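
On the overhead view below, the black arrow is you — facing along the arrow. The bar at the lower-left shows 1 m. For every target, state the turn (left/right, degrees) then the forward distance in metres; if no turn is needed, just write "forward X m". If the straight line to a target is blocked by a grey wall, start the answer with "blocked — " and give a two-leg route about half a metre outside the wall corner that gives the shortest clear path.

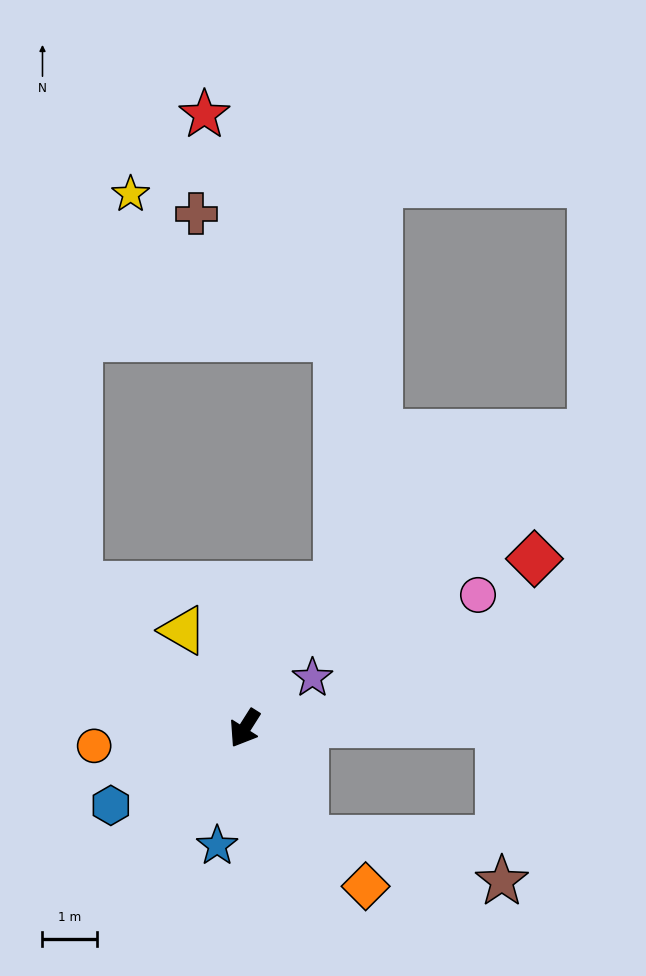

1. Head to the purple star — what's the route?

turn left 159°, forward 1.5 m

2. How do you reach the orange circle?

turn right 51°, forward 2.8 m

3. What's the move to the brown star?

blocked — turn left 61°, forward 2.3 m, then turn left 49°, forward 3.7 m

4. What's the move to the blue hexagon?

turn right 28°, forward 2.8 m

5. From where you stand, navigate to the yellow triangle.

turn right 116°, forward 2.1 m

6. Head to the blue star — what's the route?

turn left 19°, forward 2.2 m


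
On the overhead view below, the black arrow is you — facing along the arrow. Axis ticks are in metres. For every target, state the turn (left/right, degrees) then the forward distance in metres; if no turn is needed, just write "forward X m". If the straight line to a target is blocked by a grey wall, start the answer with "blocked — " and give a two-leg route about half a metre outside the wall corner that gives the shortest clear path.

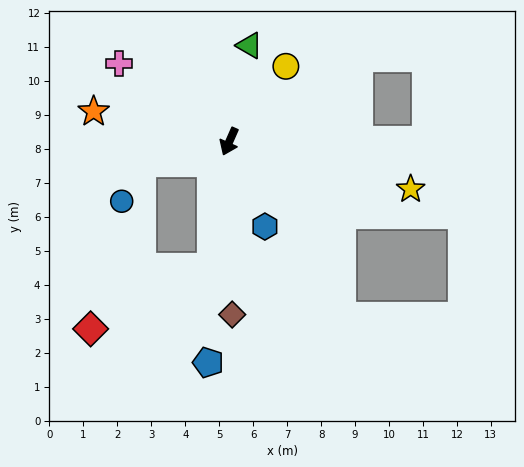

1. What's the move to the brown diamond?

turn left 25°, forward 5.1 m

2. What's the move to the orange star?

turn right 79°, forward 4.1 m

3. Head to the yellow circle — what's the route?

turn left 167°, forward 2.8 m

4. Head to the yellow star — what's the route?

turn left 99°, forward 5.5 m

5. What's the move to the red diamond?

blocked — turn left 15°, forward 3.7 m, then turn right 54°, forward 4.0 m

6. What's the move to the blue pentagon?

turn left 18°, forward 6.5 m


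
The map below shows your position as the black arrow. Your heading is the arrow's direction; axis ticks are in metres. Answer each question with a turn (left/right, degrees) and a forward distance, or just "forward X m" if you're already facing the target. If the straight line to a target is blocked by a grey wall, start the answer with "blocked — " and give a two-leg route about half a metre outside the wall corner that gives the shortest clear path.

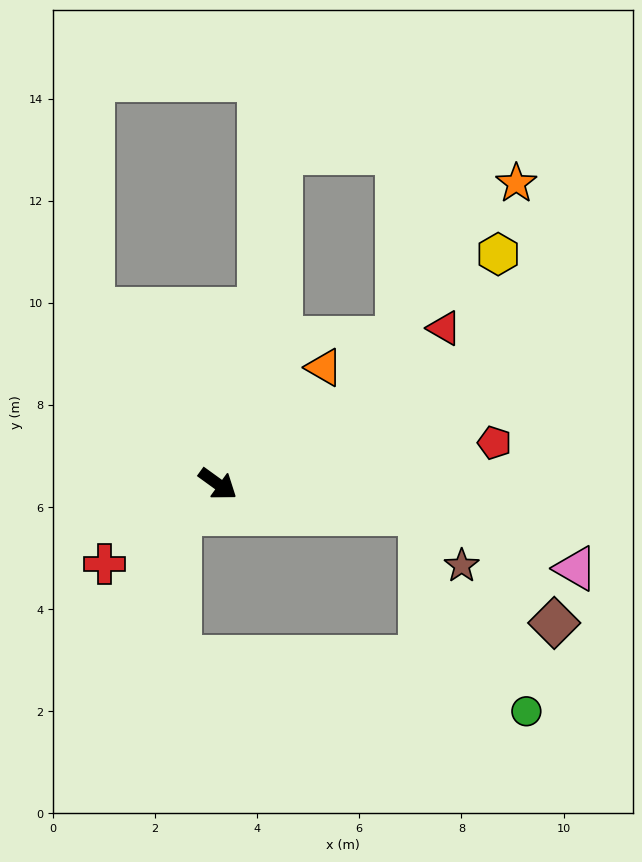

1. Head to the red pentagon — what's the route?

turn left 44°, forward 5.5 m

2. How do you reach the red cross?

turn right 109°, forward 2.7 m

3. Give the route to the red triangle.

turn left 70°, forward 5.4 m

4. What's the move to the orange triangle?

turn left 84°, forward 3.1 m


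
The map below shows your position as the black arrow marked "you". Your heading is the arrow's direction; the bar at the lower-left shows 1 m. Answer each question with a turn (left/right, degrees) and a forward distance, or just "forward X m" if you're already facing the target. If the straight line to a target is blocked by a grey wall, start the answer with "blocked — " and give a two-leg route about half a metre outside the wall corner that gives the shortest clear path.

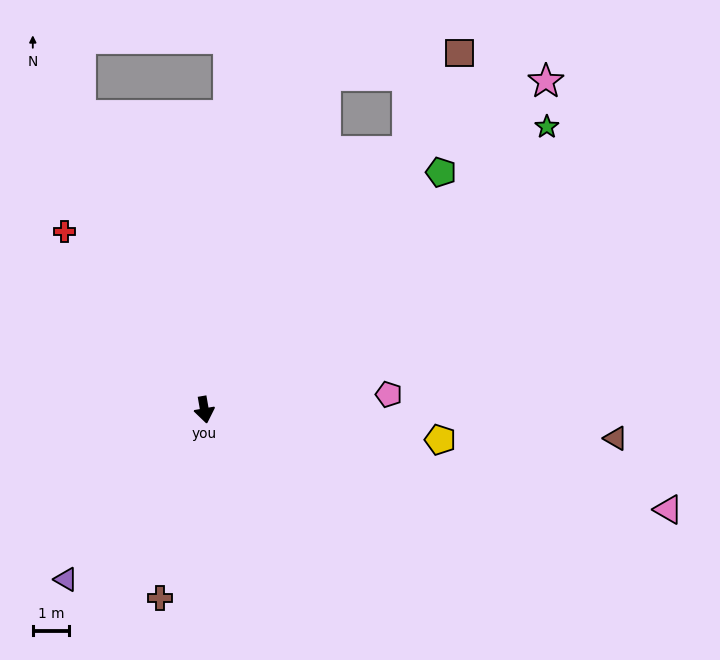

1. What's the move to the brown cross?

turn right 23°, forward 5.3 m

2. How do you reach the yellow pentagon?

turn left 73°, forward 6.5 m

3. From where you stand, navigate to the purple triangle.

turn right 49°, forward 6.0 m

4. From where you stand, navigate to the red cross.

turn right 152°, forward 6.2 m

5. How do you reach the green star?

turn left 120°, forward 12.2 m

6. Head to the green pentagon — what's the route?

turn left 125°, forward 9.2 m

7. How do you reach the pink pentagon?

turn left 85°, forward 5.1 m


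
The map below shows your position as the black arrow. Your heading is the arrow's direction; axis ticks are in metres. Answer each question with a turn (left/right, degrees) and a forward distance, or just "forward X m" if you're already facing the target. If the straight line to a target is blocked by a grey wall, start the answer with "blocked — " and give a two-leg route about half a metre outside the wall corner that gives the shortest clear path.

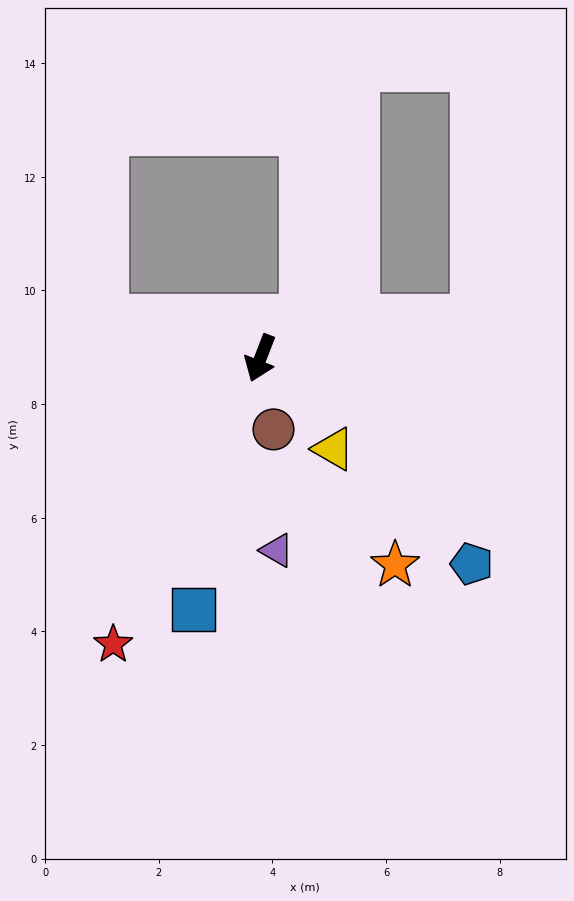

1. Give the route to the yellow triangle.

turn left 60°, forward 2.1 m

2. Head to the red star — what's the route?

turn right 6°, forward 5.7 m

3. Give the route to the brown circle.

turn left 32°, forward 1.3 m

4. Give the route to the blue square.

turn left 6°, forward 4.6 m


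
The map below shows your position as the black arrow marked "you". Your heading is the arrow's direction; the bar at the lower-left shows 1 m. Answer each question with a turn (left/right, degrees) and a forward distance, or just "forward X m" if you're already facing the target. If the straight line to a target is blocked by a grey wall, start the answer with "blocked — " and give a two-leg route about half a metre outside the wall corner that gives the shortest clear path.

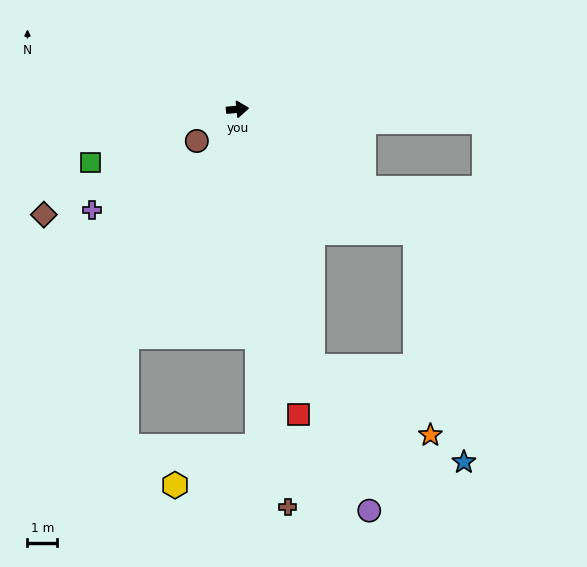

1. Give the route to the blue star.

blocked — turn right 40°, forward 7.3 m, then turn right 44°, forward 7.9 m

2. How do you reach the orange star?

blocked — turn right 79°, forward 9.1 m, then turn left 43°, forward 4.6 m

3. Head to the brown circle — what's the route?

turn right 148°, forward 1.7 m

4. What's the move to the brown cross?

turn right 88°, forward 13.6 m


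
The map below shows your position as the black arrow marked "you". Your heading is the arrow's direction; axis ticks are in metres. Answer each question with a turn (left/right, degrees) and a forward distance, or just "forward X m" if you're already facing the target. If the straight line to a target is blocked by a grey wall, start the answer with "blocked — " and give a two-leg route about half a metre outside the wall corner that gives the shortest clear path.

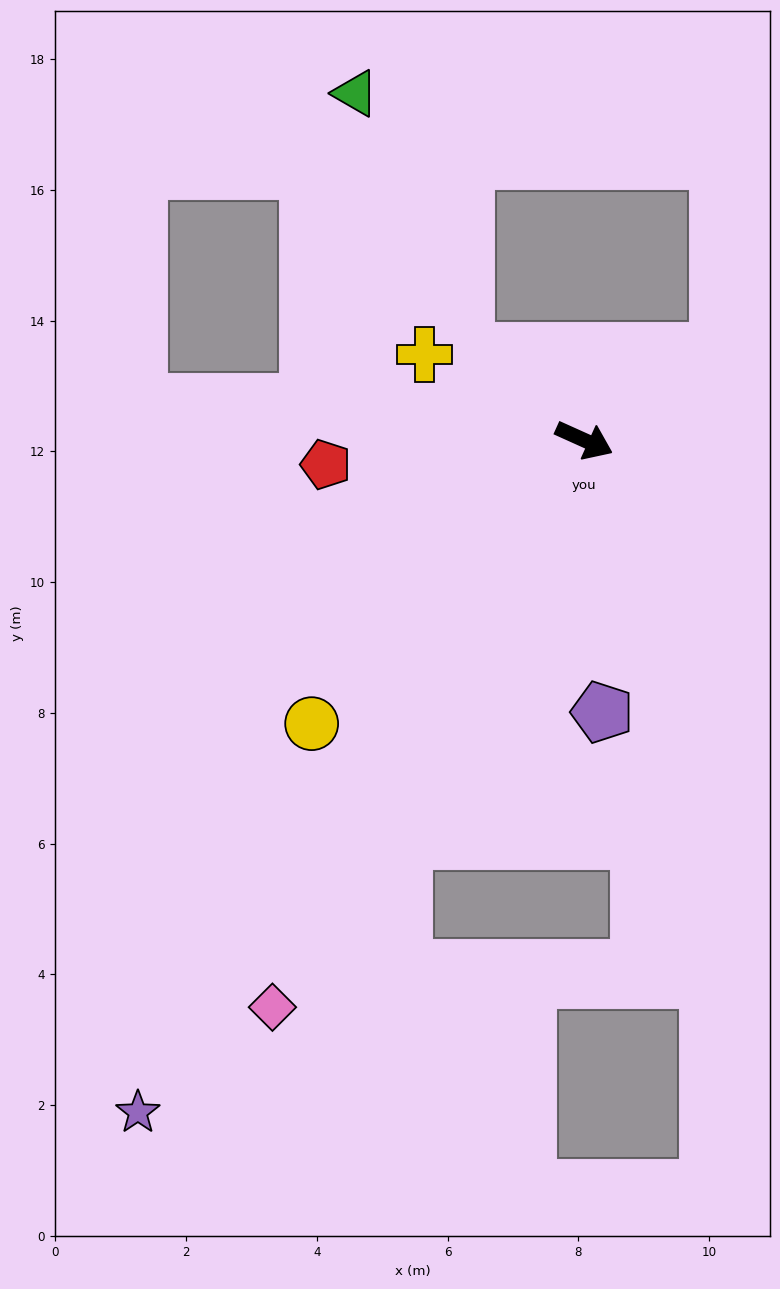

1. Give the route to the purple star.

turn right 99°, forward 12.3 m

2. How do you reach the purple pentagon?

turn right 62°, forward 4.2 m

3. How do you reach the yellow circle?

turn right 110°, forward 6.0 m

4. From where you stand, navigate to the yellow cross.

turn left 176°, forward 2.8 m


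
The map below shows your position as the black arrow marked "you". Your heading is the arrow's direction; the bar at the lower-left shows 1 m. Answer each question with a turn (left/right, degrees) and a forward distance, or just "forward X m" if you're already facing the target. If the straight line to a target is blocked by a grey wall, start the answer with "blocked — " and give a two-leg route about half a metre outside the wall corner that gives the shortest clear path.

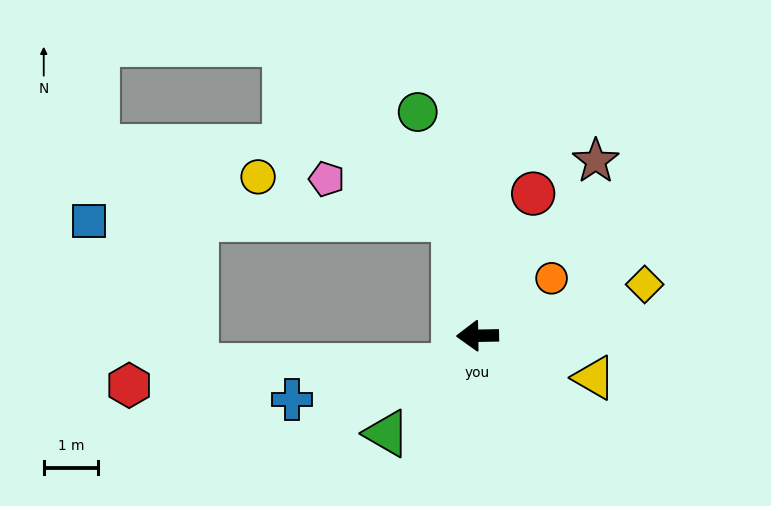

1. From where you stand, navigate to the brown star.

turn right 125°, forward 3.9 m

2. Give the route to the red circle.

turn right 112°, forward 2.8 m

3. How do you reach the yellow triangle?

turn left 159°, forward 2.3 m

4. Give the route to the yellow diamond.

turn right 164°, forward 3.2 m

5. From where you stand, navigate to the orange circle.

turn right 143°, forward 1.7 m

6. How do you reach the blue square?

blocked — turn right 80°, forward 2.2 m, then turn left 79°, forward 6.7 m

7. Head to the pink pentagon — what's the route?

blocked — turn right 80°, forward 2.2 m, then turn left 62°, forward 2.4 m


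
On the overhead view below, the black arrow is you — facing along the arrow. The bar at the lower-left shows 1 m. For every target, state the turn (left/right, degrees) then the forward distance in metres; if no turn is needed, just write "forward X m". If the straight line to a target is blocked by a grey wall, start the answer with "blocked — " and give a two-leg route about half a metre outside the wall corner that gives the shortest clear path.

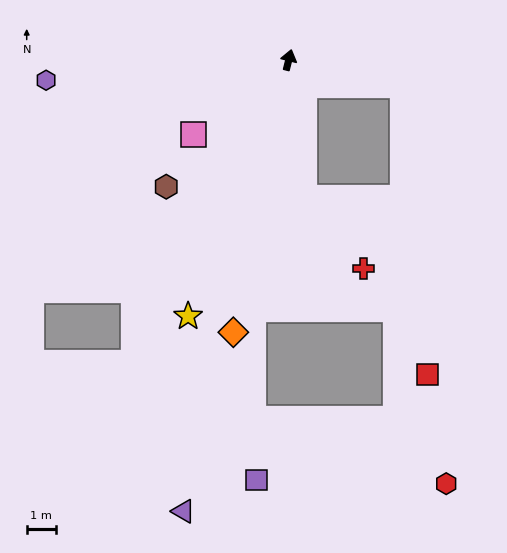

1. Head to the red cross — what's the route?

blocked — turn right 159°, forward 4.7 m, then turn left 32°, forward 3.1 m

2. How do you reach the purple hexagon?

turn left 109°, forward 8.3 m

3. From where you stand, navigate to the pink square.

turn left 142°, forward 4.1 m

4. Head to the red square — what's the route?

blocked — turn right 89°, forward 4.0 m, then turn right 72°, forward 9.9 m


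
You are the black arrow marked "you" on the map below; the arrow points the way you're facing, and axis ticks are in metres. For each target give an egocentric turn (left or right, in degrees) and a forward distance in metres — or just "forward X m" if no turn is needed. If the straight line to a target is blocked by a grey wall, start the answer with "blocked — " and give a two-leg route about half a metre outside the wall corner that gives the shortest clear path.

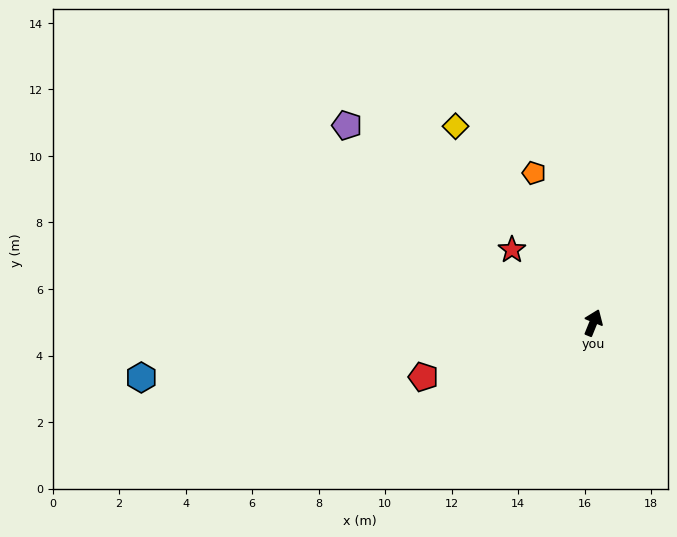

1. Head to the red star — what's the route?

turn left 70°, forward 3.3 m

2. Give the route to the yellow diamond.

turn left 57°, forward 7.2 m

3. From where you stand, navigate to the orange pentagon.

turn left 44°, forward 4.8 m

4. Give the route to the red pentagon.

turn left 130°, forward 5.4 m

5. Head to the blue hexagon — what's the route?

turn left 119°, forward 13.7 m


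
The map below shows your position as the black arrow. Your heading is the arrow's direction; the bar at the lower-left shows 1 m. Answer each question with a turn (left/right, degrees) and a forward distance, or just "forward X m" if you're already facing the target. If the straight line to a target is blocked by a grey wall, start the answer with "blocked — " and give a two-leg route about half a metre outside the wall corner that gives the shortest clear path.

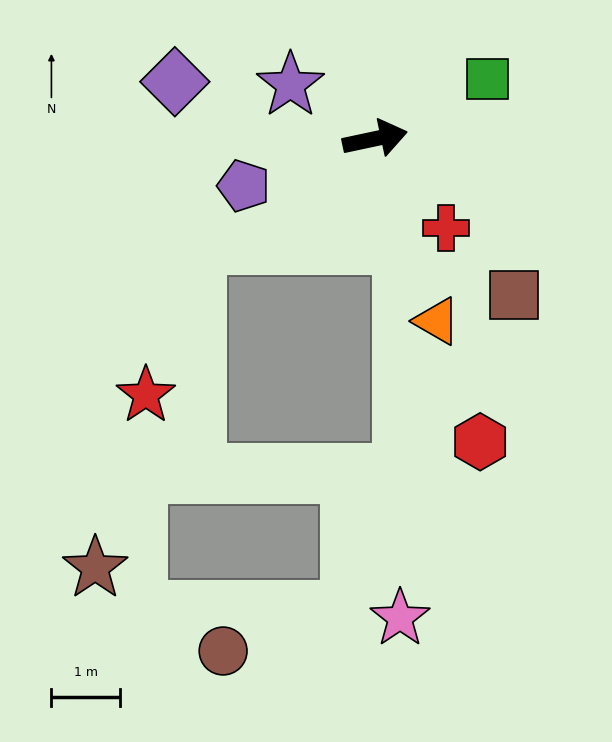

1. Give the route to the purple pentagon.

turn right 172°, forward 2.0 m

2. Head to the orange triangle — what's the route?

turn right 83°, forward 2.8 m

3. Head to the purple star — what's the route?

turn left 135°, forward 1.5 m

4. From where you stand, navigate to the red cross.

turn right 64°, forward 1.6 m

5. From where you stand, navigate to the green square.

turn left 16°, forward 1.8 m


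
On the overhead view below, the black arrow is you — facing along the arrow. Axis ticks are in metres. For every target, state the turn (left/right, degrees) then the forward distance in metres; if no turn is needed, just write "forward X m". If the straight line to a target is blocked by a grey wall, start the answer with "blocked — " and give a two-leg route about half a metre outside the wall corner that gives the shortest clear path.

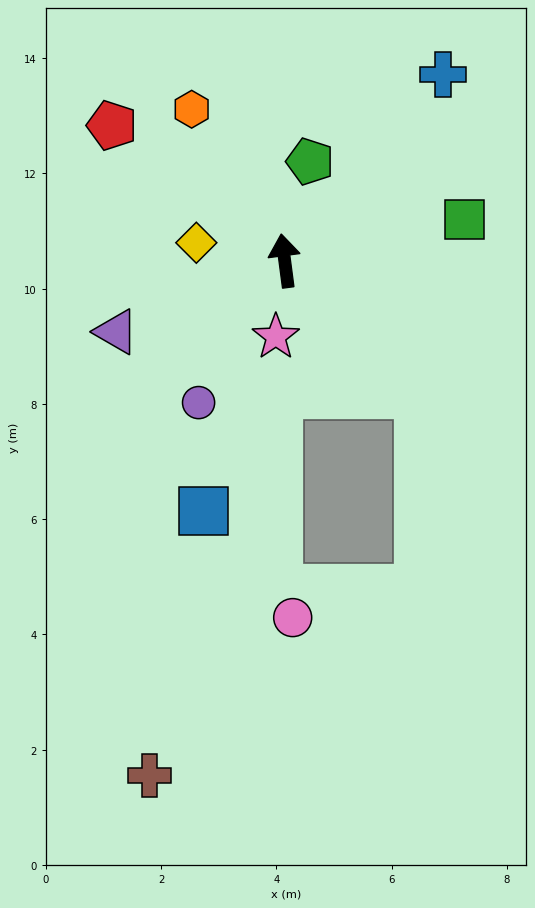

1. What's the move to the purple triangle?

turn left 105°, forward 3.2 m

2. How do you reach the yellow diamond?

turn left 71°, forward 1.6 m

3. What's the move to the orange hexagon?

turn left 24°, forward 3.1 m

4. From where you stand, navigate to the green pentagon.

turn right 22°, forward 1.8 m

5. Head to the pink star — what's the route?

turn left 166°, forward 1.3 m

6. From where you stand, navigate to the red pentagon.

turn left 44°, forward 3.8 m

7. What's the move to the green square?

turn right 85°, forward 3.2 m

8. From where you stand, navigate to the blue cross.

turn right 48°, forward 4.2 m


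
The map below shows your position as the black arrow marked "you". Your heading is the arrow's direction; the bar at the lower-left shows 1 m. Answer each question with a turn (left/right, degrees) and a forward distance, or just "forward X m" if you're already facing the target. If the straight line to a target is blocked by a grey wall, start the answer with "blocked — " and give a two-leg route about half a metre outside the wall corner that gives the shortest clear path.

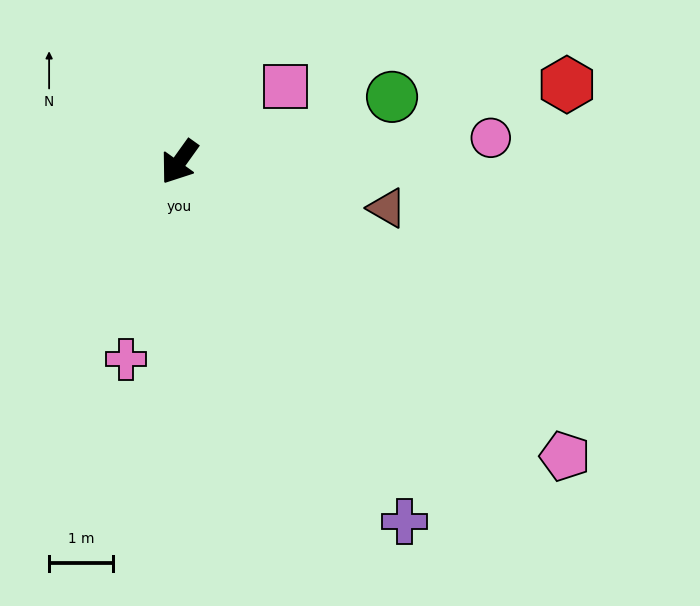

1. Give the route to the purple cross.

turn left 68°, forward 6.6 m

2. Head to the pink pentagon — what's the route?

turn left 88°, forward 7.6 m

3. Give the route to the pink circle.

turn left 130°, forward 4.9 m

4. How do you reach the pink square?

turn left 161°, forward 2.0 m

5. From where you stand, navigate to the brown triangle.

turn left 113°, forward 3.3 m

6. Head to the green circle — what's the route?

turn left 143°, forward 3.5 m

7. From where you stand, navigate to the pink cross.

turn left 20°, forward 3.2 m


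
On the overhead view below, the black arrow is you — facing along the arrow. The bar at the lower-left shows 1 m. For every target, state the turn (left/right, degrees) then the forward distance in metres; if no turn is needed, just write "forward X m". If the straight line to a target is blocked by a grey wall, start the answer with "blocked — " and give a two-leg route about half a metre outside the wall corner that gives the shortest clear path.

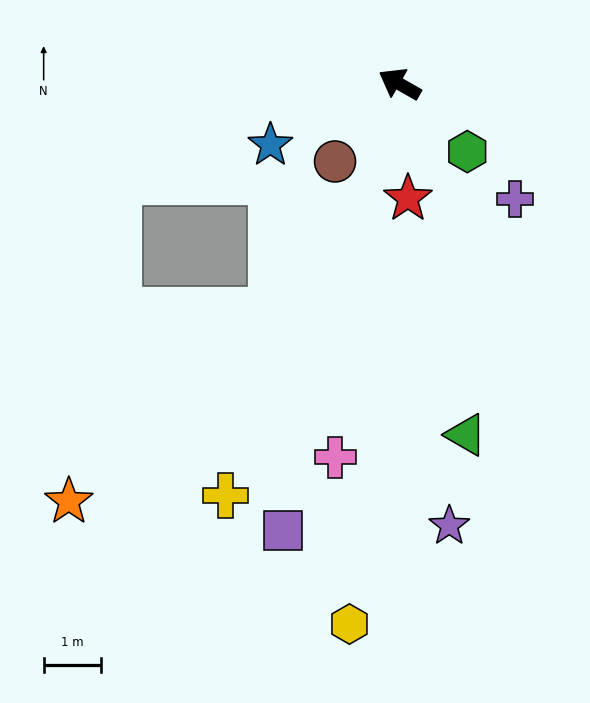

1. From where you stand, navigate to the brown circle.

turn left 80°, forward 1.8 m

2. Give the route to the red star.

turn left 124°, forward 2.0 m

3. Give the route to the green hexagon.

turn left 165°, forward 1.7 m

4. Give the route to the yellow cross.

turn left 97°, forward 7.8 m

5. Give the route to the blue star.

turn left 55°, forward 2.5 m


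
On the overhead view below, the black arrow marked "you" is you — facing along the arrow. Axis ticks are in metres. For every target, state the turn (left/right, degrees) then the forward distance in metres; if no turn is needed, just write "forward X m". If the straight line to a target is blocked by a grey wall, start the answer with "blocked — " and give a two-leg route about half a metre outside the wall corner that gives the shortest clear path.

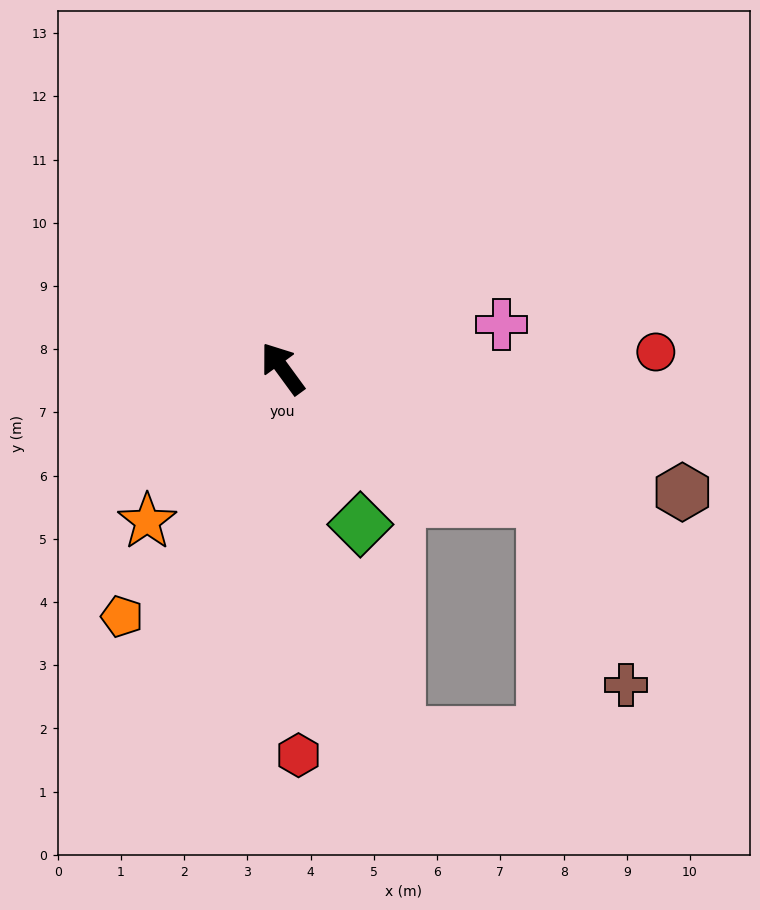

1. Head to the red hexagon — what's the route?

turn left 146°, forward 6.1 m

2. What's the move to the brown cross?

blocked — turn right 153°, forward 4.6 m, then turn right 39°, forward 3.2 m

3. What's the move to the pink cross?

turn right 115°, forward 3.5 m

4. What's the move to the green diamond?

turn left 170°, forward 2.8 m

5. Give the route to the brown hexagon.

turn right 143°, forward 6.6 m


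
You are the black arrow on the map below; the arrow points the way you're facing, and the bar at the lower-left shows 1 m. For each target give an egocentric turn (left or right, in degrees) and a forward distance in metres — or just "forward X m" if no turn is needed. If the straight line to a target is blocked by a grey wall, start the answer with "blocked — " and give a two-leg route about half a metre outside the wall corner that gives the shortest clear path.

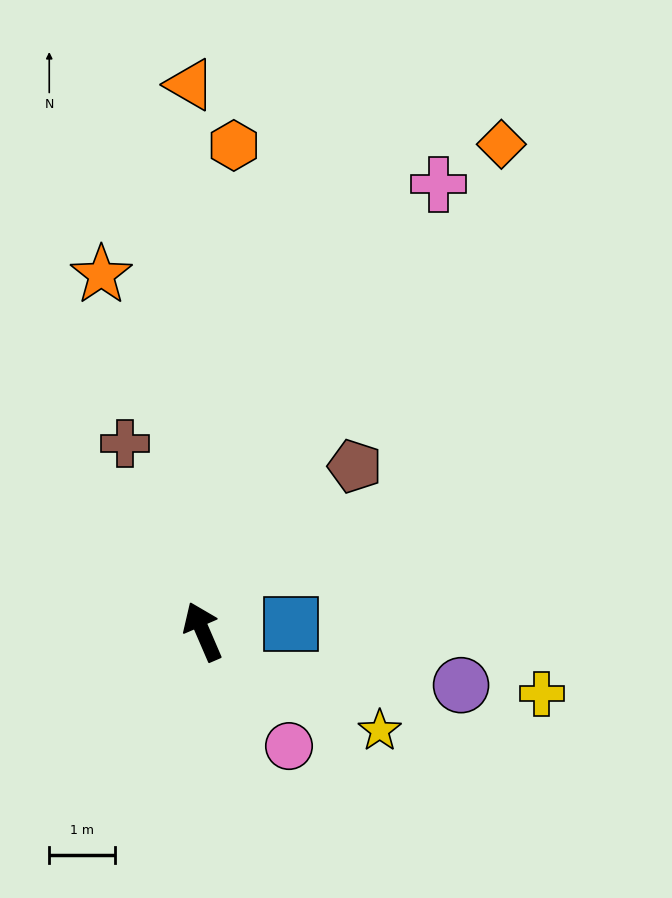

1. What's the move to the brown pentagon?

turn right 66°, forward 3.4 m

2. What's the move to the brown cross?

forward 3.1 m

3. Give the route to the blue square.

turn right 109°, forward 1.3 m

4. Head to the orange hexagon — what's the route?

turn right 27°, forward 7.4 m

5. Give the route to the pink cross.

turn right 51°, forward 7.7 m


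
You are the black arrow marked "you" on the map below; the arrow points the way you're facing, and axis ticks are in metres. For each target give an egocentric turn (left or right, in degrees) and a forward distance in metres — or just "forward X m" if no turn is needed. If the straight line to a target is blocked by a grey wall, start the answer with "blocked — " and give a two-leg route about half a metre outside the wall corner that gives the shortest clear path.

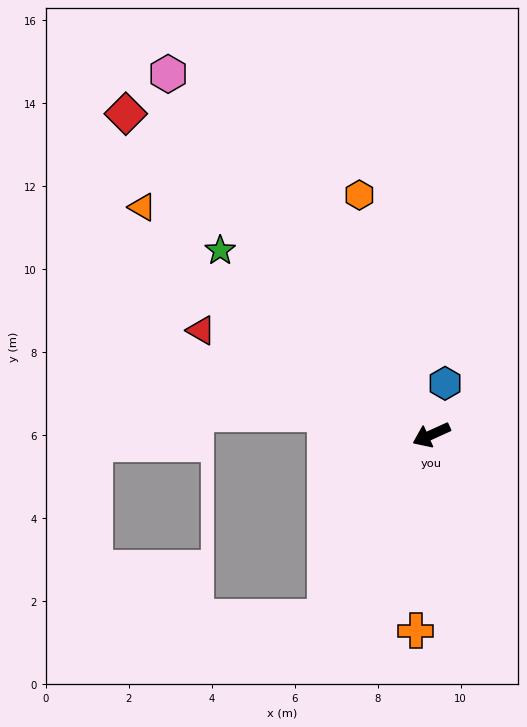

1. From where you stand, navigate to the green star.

turn right 66°, forward 6.8 m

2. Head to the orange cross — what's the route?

turn left 61°, forward 4.7 m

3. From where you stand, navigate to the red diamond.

turn right 71°, forward 10.7 m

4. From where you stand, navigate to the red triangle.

turn right 49°, forward 6.1 m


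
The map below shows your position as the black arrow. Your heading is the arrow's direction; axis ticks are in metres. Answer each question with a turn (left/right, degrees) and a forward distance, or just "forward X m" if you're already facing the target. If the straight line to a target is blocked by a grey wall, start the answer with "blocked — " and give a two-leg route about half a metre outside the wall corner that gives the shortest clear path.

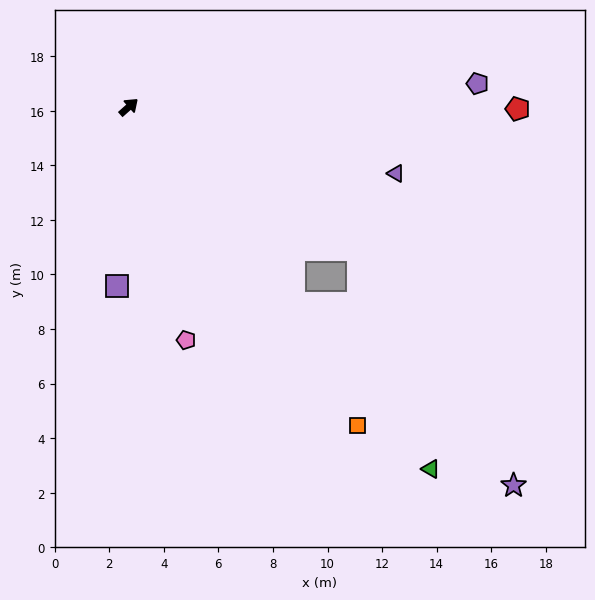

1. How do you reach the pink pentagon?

turn right 118°, forward 8.8 m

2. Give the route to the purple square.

turn right 136°, forward 6.6 m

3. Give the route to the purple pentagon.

turn right 38°, forward 12.8 m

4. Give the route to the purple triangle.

turn right 56°, forward 10.1 m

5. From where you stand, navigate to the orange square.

turn right 96°, forward 14.4 m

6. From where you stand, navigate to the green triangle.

turn right 92°, forward 17.3 m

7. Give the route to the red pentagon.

turn right 42°, forward 14.3 m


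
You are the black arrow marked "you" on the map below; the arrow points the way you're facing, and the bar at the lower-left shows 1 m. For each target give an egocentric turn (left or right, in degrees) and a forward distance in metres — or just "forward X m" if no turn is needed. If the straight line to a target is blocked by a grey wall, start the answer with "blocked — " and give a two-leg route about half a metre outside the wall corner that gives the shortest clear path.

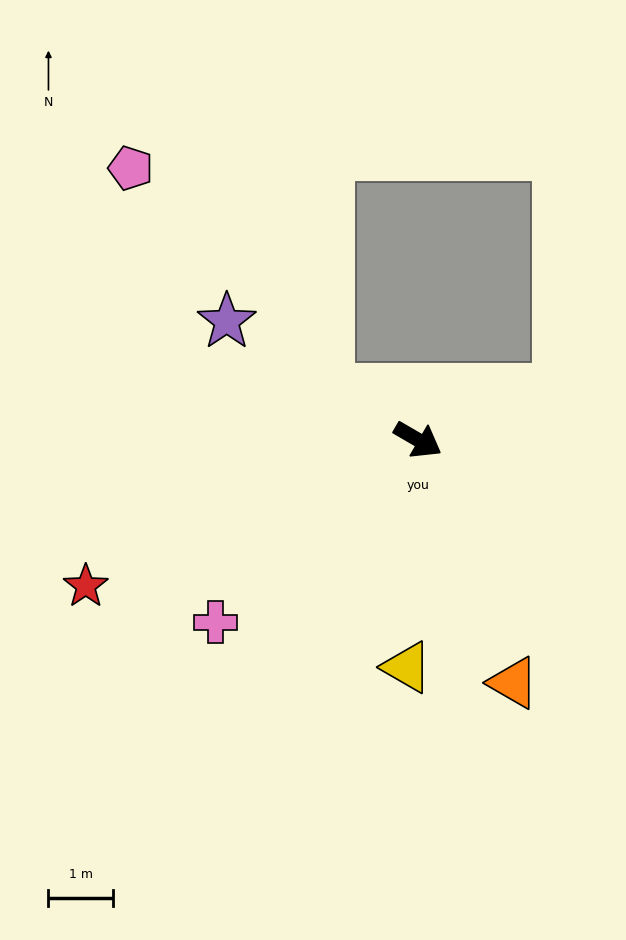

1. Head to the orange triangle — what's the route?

turn right 38°, forward 4.1 m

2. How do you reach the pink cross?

turn right 108°, forward 4.3 m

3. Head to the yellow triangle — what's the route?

turn right 63°, forward 3.6 m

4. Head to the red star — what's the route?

turn right 126°, forward 5.7 m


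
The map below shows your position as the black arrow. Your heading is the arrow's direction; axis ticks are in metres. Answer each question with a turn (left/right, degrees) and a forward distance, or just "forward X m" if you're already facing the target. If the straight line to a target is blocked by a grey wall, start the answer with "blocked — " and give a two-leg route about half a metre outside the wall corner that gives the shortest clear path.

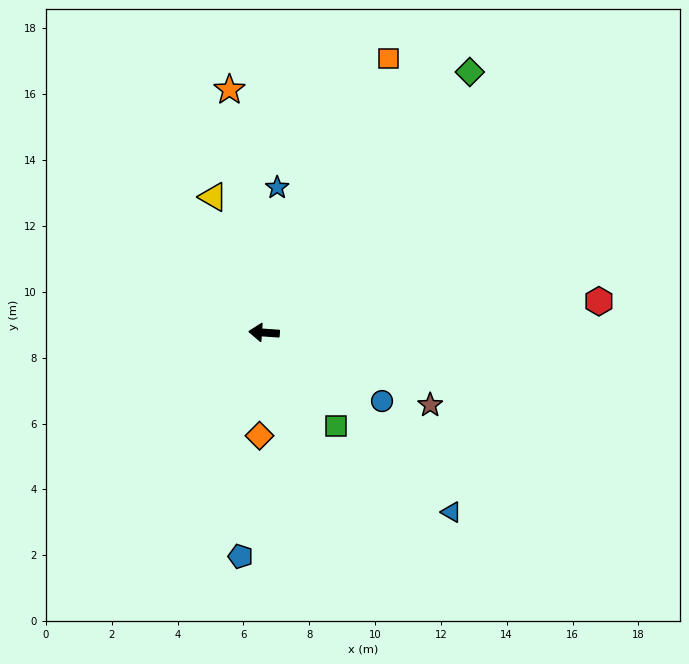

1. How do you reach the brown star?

turn left 160°, forward 5.5 m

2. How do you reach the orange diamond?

turn left 91°, forward 3.1 m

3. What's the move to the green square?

turn left 132°, forward 3.6 m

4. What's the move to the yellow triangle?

turn right 65°, forward 4.4 m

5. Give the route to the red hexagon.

turn right 171°, forward 10.2 m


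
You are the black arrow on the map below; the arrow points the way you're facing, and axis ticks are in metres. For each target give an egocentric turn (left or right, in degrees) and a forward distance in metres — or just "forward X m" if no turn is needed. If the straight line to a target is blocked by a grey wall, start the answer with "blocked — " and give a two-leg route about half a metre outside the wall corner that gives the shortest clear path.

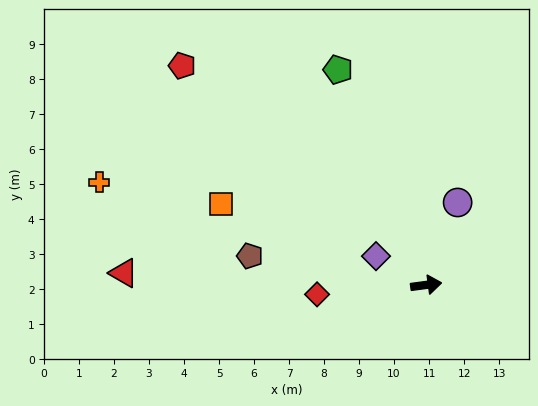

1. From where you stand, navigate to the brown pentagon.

turn left 163°, forward 5.1 m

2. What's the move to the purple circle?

turn left 62°, forward 2.5 m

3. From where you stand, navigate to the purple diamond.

turn left 143°, forward 1.7 m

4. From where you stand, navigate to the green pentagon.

turn left 105°, forward 6.6 m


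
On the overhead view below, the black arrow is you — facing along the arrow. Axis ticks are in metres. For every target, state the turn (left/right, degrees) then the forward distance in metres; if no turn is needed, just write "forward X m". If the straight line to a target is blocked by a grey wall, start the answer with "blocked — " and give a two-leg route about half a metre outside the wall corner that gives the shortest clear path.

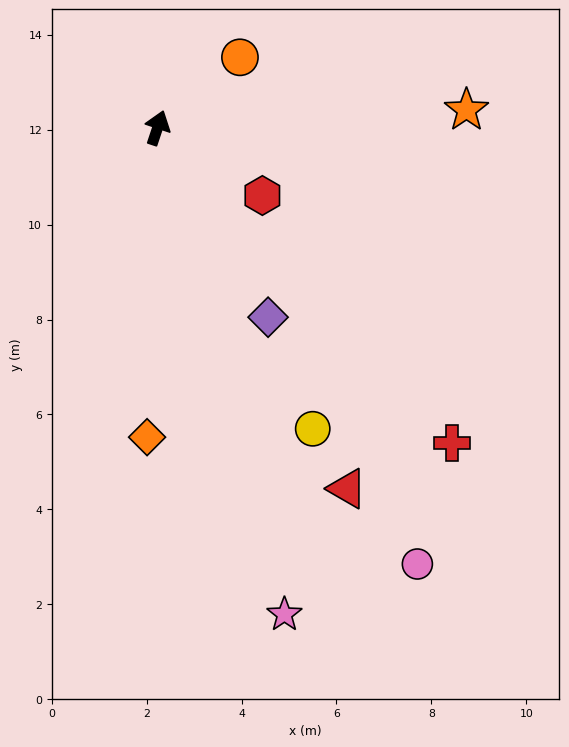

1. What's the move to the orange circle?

turn right 31°, forward 2.3 m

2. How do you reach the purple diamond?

turn right 131°, forward 4.6 m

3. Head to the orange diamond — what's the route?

turn right 164°, forward 6.5 m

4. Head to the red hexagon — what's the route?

turn right 104°, forward 2.6 m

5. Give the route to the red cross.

turn right 118°, forward 9.1 m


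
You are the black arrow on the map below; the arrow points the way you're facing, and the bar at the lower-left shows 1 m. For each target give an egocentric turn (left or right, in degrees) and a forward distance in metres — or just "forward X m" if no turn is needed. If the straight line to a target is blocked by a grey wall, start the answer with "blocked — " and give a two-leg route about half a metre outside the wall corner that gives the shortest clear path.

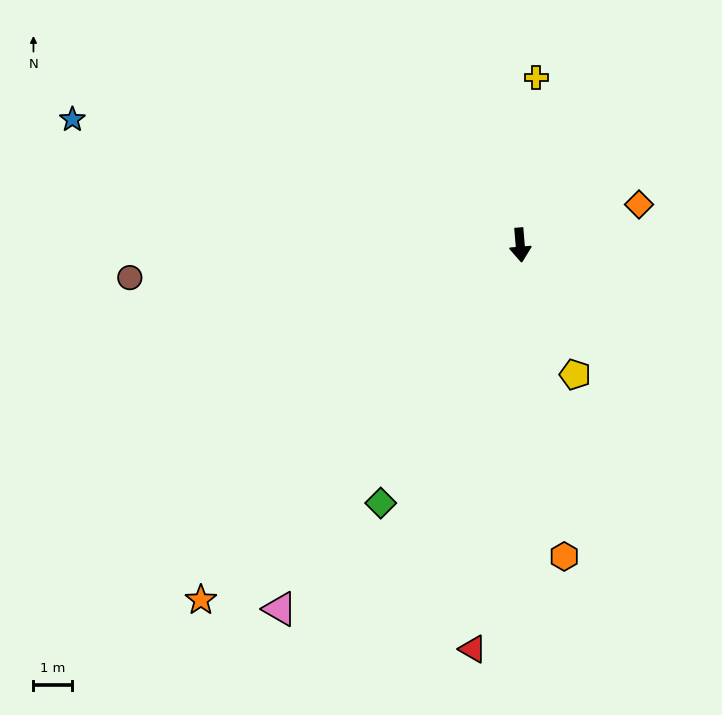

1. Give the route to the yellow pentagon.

turn left 18°, forward 3.7 m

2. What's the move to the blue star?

turn right 110°, forward 12.1 m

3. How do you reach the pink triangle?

turn right 38°, forward 11.4 m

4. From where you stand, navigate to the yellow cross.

turn left 170°, forward 4.4 m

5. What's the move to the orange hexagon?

turn left 3°, forward 8.2 m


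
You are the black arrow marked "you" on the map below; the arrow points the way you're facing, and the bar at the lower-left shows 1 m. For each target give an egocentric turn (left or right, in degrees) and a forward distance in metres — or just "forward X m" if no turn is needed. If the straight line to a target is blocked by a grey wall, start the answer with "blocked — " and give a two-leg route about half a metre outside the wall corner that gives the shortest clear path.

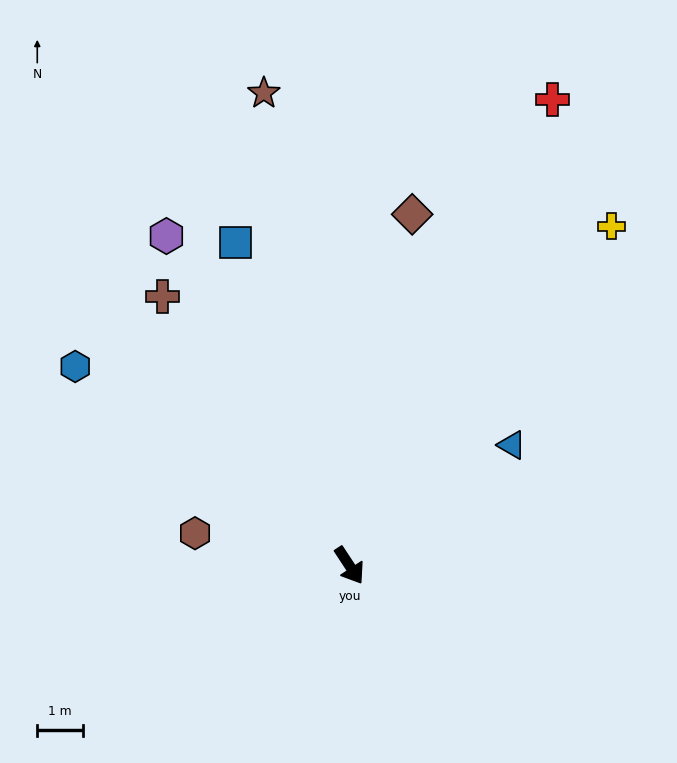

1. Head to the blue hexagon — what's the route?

turn right 159°, forward 7.4 m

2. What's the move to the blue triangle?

turn left 93°, forward 4.4 m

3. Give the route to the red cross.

turn left 123°, forward 11.1 m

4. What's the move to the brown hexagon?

turn right 135°, forward 3.4 m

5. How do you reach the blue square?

turn left 166°, forward 7.5 m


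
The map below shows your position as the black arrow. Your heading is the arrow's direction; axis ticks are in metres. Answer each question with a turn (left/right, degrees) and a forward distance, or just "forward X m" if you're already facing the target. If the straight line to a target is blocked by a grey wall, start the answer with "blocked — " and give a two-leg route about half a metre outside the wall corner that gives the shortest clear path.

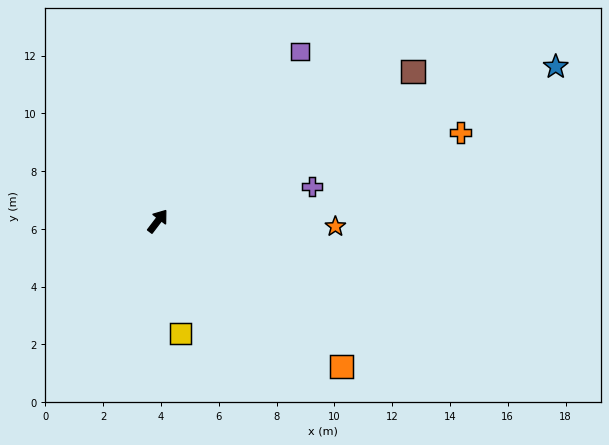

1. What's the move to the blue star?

turn right 31°, forward 14.8 m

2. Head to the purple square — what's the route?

turn right 3°, forward 7.7 m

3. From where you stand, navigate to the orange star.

turn right 54°, forward 6.2 m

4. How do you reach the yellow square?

turn right 131°, forward 4.0 m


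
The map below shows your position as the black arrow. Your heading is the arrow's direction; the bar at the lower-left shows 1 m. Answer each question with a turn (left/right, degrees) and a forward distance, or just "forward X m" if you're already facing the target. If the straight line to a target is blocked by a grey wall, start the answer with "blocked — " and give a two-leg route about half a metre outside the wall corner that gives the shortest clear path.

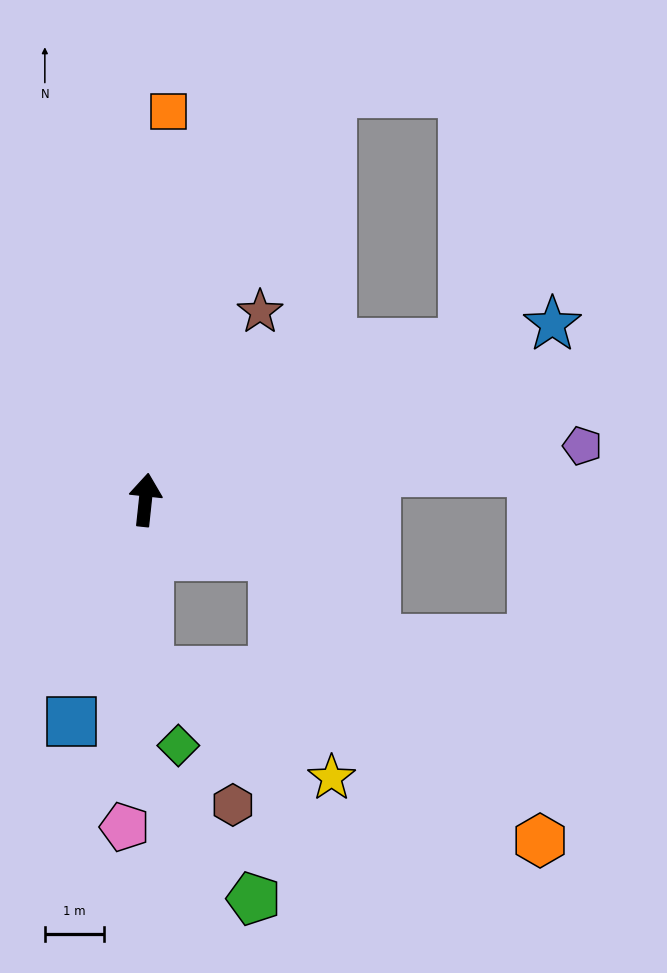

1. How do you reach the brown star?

turn right 25°, forward 3.7 m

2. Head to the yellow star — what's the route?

blocked — turn right 107°, forward 2.4 m, then turn right 52°, forward 3.9 m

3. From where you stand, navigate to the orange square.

turn left 3°, forward 6.6 m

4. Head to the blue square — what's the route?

turn left 168°, forward 4.0 m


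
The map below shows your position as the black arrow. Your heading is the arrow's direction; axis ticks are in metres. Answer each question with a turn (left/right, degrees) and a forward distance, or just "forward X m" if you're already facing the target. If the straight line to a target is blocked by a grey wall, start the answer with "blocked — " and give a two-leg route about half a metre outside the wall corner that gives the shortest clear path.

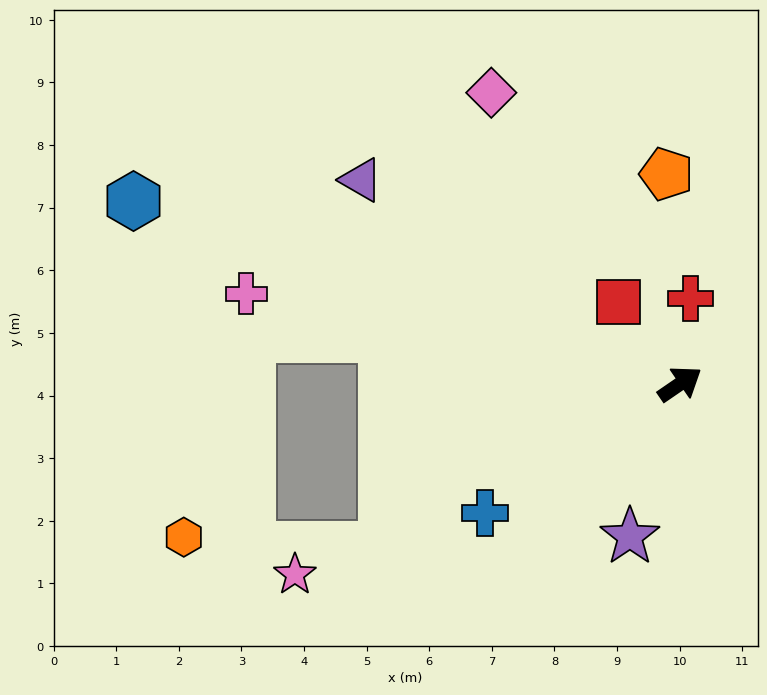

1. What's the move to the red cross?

turn left 49°, forward 1.4 m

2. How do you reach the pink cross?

turn left 134°, forward 7.1 m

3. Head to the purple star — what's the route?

turn right 143°, forward 2.6 m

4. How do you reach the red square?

turn left 92°, forward 1.6 m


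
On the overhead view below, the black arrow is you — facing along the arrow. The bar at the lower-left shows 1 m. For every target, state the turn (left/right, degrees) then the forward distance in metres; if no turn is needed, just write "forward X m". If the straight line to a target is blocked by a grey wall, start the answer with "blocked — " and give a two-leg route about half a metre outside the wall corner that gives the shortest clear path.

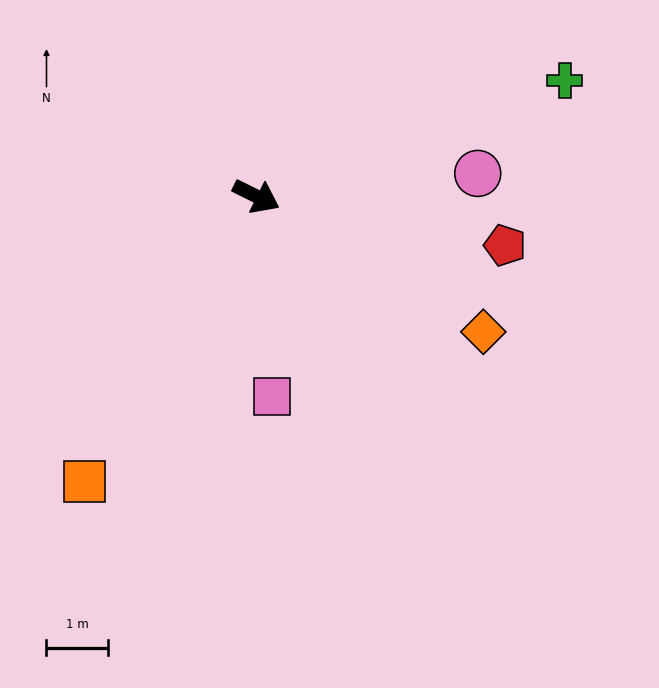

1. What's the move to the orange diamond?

turn right 4°, forward 4.3 m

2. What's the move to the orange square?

turn right 95°, forward 5.4 m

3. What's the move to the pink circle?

turn left 32°, forward 3.6 m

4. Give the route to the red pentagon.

turn left 15°, forward 4.1 m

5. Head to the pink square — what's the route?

turn right 59°, forward 3.2 m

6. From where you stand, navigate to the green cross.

turn left 47°, forward 5.3 m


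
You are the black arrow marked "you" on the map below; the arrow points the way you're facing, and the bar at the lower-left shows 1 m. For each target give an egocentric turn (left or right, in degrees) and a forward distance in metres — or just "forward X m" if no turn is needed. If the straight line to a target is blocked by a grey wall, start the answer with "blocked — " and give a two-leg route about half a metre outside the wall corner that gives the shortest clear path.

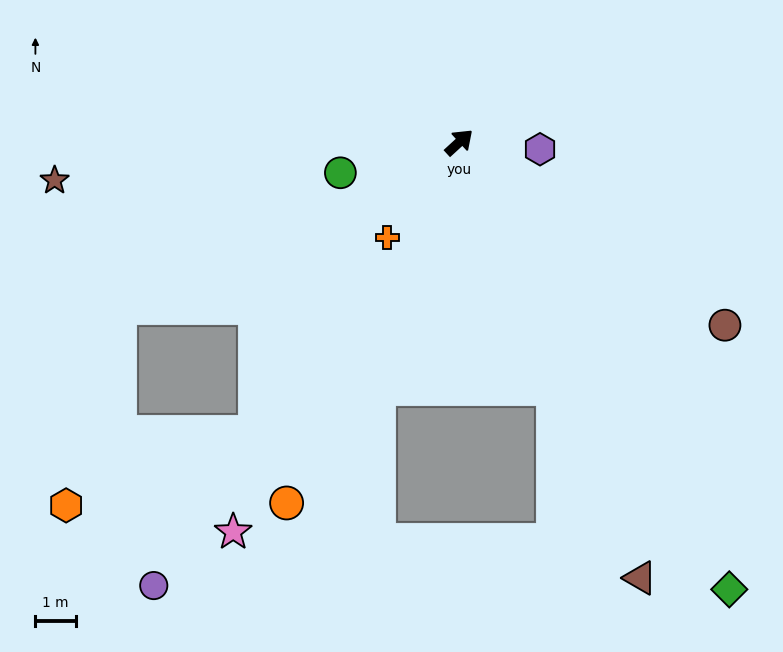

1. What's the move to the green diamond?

turn right 101°, forward 12.9 m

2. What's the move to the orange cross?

turn right 170°, forward 2.9 m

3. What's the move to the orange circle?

turn right 158°, forward 9.8 m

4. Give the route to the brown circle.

turn right 77°, forward 7.9 m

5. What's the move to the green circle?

turn left 152°, forward 3.0 m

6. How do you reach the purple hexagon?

turn right 47°, forward 2.0 m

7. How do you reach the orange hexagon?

blocked — turn left 164°, forward 9.3 m, then turn left 48°, forward 5.0 m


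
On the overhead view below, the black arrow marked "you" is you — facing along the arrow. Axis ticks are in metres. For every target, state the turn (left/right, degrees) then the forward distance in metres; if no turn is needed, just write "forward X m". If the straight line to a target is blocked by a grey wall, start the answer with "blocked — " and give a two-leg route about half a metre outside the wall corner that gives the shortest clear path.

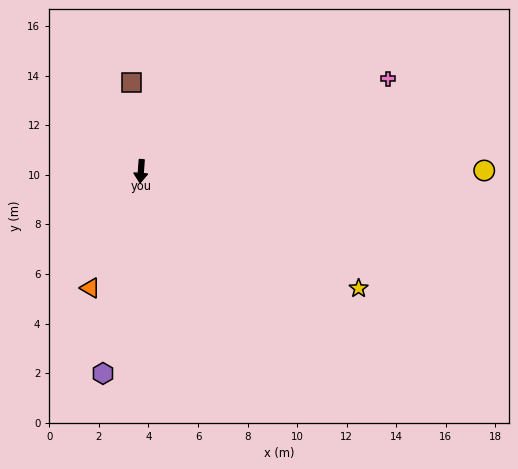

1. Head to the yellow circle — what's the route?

turn left 94°, forward 13.9 m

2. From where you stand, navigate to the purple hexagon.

turn right 6°, forward 8.3 m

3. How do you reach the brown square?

turn right 169°, forward 3.6 m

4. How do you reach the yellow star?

turn left 66°, forward 10.0 m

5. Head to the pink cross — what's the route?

turn left 115°, forward 10.6 m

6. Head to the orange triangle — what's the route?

turn right 19°, forward 5.1 m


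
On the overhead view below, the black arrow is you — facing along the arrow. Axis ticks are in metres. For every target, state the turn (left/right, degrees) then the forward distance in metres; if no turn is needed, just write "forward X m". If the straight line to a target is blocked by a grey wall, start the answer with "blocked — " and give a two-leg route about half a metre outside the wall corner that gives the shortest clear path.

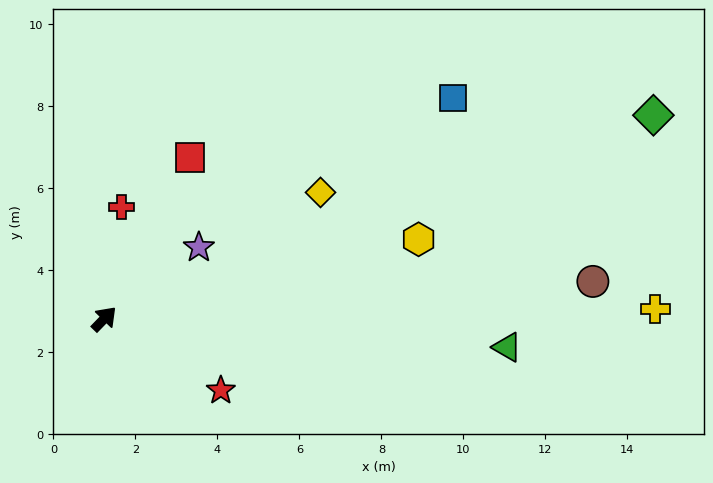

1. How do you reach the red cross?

turn left 35°, forward 2.8 m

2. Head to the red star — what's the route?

turn right 77°, forward 3.3 m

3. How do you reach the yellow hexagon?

turn right 32°, forward 7.9 m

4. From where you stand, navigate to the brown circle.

turn right 42°, forward 12.0 m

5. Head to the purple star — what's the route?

turn right 9°, forward 2.9 m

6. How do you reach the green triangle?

turn right 50°, forward 9.9 m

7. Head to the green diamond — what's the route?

turn right 26°, forward 14.3 m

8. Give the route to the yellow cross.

turn right 45°, forward 13.4 m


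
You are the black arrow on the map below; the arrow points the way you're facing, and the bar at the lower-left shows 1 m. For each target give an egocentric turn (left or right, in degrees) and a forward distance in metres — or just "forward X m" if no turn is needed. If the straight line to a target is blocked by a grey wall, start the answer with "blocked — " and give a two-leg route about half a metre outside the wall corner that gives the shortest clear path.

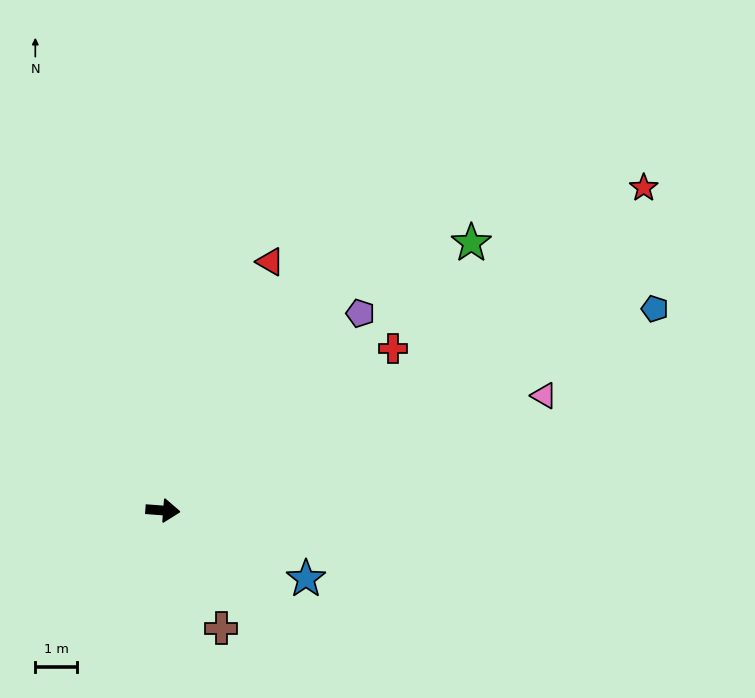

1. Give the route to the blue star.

turn right 21°, forward 3.8 m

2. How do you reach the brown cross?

turn right 59°, forward 3.1 m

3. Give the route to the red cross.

turn left 39°, forward 6.7 m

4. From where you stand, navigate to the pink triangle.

turn left 21°, forward 9.5 m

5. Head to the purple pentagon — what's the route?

turn left 49°, forward 6.7 m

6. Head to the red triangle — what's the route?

turn left 71°, forward 6.5 m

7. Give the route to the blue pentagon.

turn left 27°, forward 12.7 m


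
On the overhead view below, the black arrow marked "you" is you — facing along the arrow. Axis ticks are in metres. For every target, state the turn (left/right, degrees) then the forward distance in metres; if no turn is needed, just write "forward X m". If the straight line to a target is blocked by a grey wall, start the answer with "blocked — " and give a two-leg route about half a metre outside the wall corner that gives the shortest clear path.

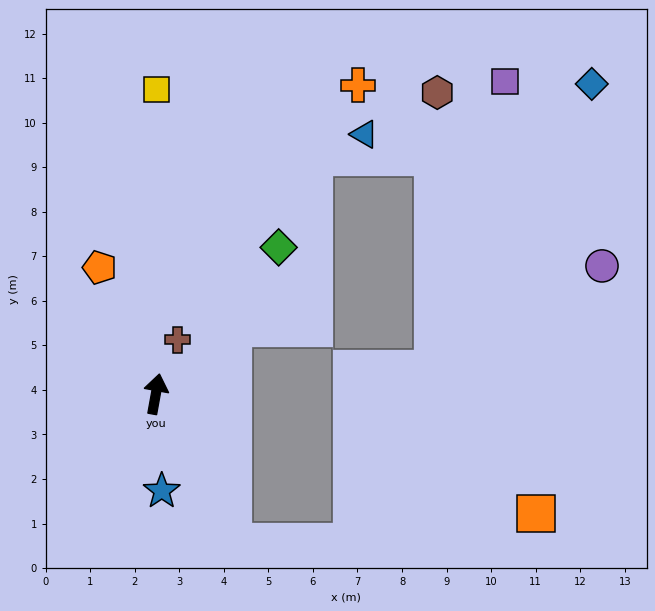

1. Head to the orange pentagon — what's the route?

turn left 34°, forward 3.1 m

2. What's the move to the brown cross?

turn right 12°, forward 1.3 m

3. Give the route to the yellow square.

turn left 10°, forward 6.8 m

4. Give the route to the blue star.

turn right 166°, forward 2.2 m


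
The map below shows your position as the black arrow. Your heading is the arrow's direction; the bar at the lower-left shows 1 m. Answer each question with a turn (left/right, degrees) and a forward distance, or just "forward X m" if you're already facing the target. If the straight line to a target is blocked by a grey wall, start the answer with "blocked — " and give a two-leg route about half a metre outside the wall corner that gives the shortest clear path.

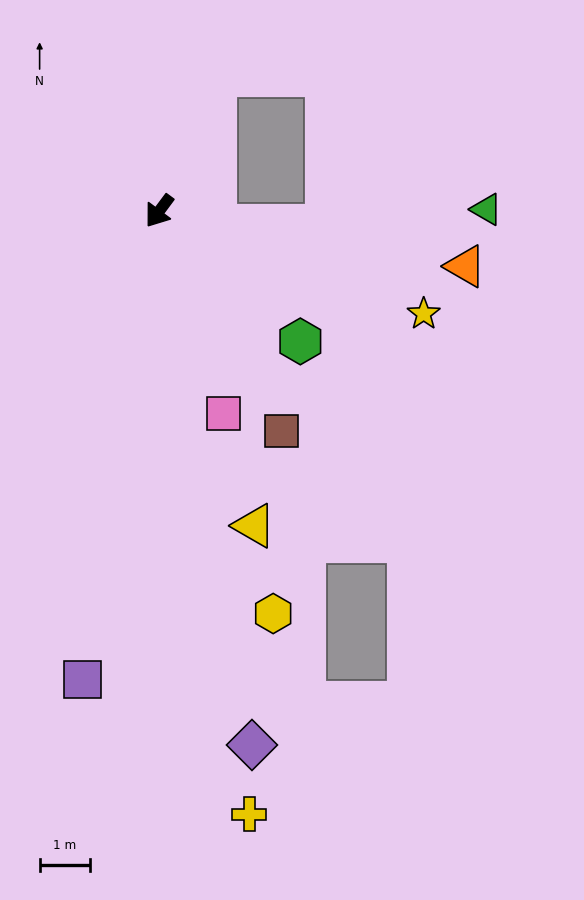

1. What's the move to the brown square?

turn left 66°, forward 5.0 m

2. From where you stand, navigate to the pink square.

turn left 54°, forward 4.2 m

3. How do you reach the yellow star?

turn left 105°, forward 5.7 m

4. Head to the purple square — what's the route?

turn left 27°, forward 9.5 m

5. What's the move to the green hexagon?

turn left 84°, forward 3.8 m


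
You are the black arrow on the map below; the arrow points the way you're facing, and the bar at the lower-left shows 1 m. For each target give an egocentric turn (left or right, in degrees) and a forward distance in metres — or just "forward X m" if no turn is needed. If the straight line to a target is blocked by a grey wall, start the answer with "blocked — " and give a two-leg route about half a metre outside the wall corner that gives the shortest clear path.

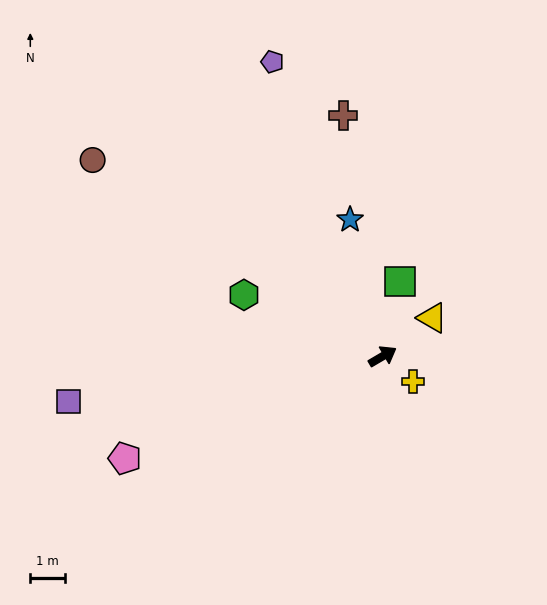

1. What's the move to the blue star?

turn left 73°, forward 4.0 m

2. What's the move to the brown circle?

turn left 115°, forward 10.0 m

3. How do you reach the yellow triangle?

turn left 7°, forward 1.8 m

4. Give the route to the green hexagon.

turn left 126°, forward 4.4 m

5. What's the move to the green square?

turn left 47°, forward 2.2 m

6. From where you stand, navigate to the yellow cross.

turn right 70°, forward 1.1 m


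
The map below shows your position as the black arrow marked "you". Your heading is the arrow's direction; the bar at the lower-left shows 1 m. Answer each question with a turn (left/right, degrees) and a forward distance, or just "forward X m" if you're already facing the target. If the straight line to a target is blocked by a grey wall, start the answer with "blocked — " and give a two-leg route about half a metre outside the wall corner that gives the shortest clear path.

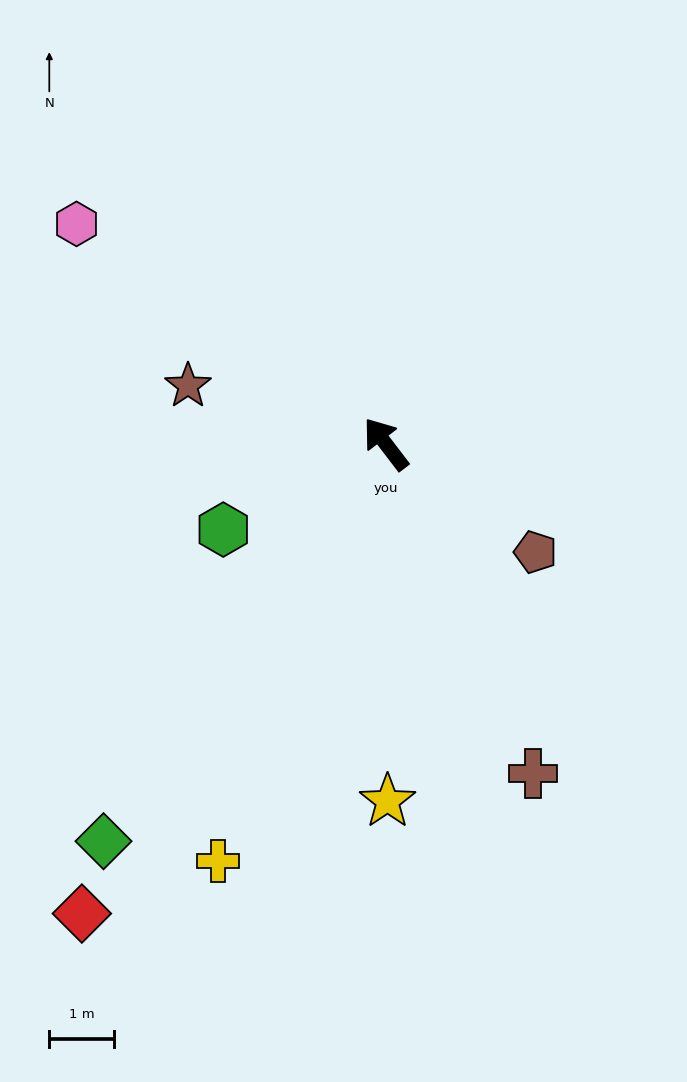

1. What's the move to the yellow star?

turn left 143°, forward 5.5 m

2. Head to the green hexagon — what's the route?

turn left 80°, forward 2.8 m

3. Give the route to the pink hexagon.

turn left 17°, forward 5.9 m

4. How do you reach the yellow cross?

turn left 121°, forward 7.0 m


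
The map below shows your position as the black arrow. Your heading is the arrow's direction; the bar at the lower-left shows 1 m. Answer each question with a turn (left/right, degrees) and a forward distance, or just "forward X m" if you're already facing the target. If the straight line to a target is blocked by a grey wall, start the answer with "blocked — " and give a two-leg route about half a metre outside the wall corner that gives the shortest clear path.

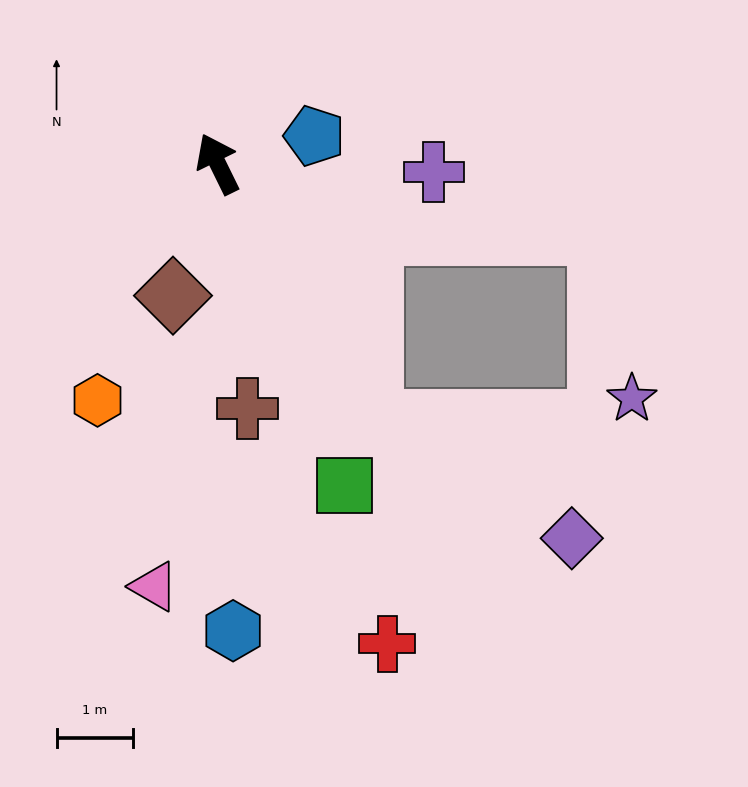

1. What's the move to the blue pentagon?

turn right 100°, forward 1.3 m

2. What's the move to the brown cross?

turn left 161°, forward 3.2 m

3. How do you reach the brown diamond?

turn left 135°, forward 1.8 m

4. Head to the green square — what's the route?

turn left 175°, forward 4.5 m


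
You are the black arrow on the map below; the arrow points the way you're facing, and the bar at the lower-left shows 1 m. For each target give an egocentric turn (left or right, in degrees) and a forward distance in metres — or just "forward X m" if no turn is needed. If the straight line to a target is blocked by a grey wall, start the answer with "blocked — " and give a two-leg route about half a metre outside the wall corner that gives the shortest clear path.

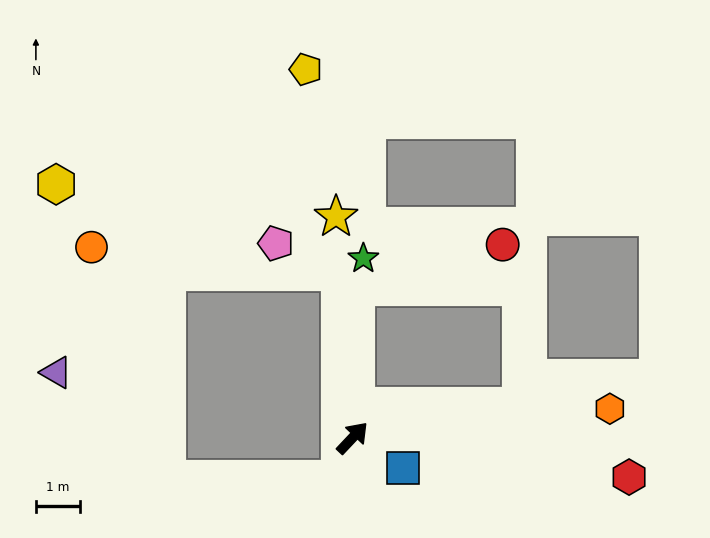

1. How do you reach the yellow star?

turn left 48°, forward 5.1 m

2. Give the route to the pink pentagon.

blocked — turn left 48°, forward 3.8 m, then turn left 61°, forward 1.6 m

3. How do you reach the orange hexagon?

turn right 40°, forward 5.9 m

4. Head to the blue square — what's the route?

turn right 77°, forward 1.3 m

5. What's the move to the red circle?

blocked — turn left 42°, forward 3.5 m, then turn right 73°, forward 3.5 m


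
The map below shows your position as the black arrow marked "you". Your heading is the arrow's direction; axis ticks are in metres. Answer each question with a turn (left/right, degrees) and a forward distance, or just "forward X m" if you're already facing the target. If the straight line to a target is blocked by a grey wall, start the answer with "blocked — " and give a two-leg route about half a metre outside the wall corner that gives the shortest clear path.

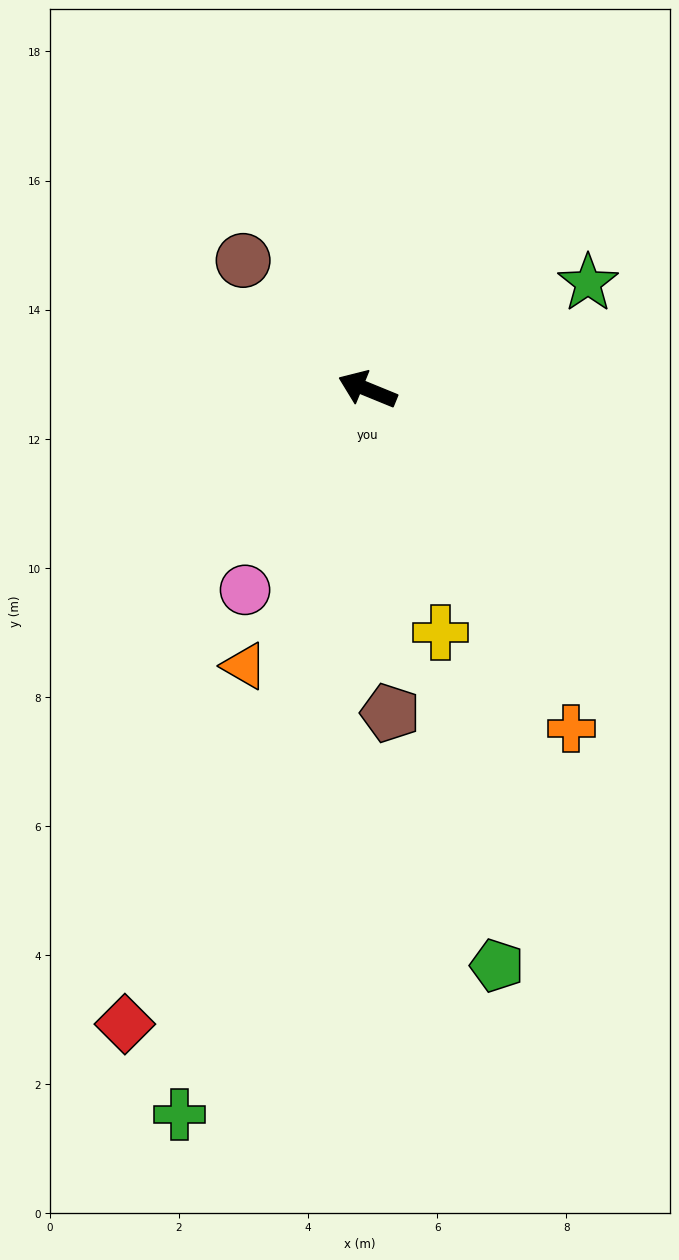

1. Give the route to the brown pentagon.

turn left 116°, forward 5.0 m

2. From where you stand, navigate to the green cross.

turn left 98°, forward 11.6 m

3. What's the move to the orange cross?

turn left 143°, forward 6.1 m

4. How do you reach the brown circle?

turn right 24°, forward 2.8 m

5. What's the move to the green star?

turn right 132°, forward 3.8 m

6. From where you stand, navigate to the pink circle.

turn left 81°, forward 3.6 m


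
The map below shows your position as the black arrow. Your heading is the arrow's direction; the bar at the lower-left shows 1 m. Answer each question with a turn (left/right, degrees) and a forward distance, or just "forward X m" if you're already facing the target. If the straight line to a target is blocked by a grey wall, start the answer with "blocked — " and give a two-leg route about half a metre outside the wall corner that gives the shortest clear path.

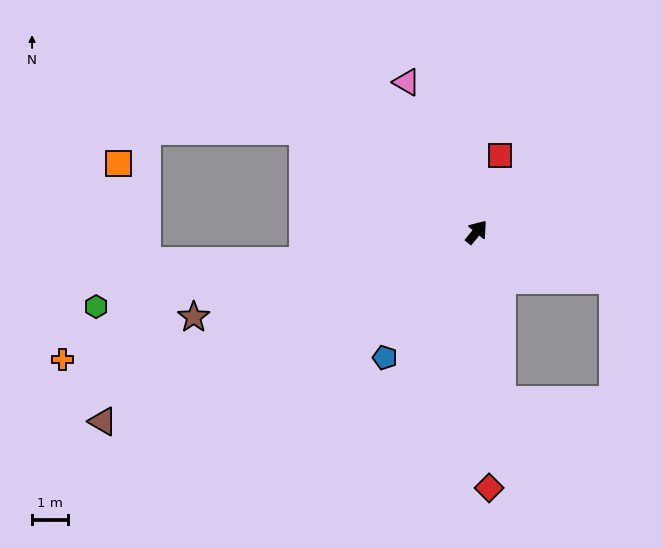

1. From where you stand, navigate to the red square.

turn left 22°, forward 2.2 m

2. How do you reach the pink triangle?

turn left 64°, forward 4.6 m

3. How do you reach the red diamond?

turn right 138°, forward 7.2 m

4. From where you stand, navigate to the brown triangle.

turn left 156°, forward 11.7 m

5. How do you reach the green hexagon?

turn left 140°, forward 10.9 m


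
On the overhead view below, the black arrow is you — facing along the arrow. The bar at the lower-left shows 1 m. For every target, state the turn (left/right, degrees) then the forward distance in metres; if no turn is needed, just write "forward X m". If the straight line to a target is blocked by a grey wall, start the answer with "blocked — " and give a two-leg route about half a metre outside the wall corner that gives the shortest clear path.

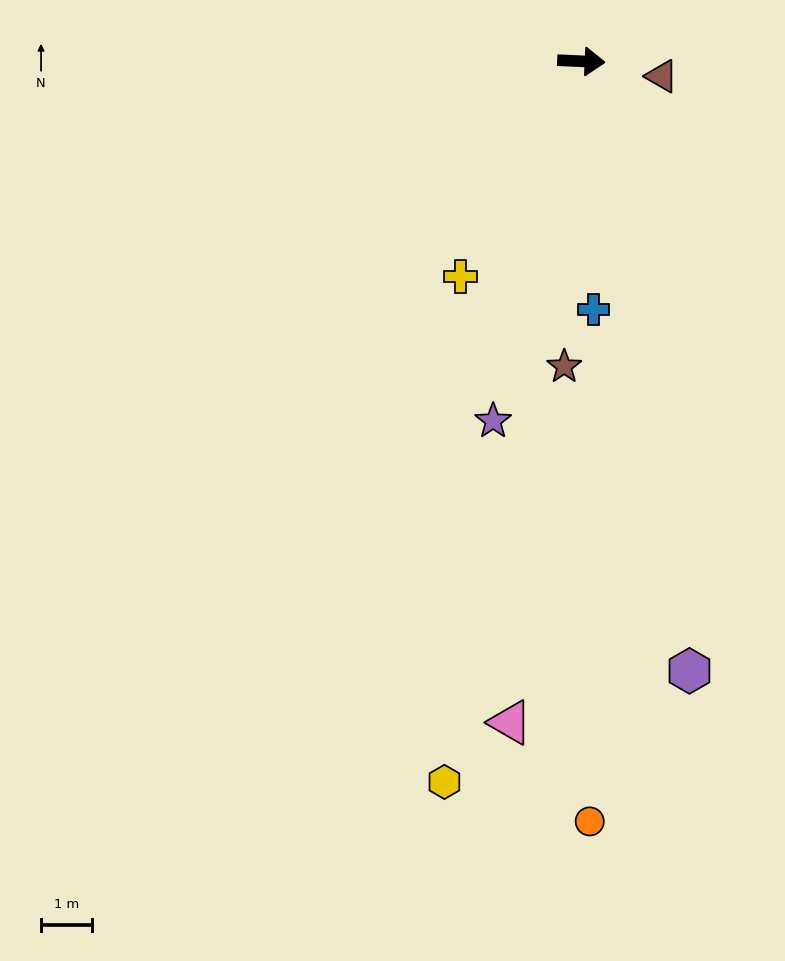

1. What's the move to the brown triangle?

turn right 8°, forward 1.6 m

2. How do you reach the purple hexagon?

turn right 77°, forward 12.1 m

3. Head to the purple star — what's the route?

turn right 101°, forward 7.3 m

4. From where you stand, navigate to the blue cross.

turn right 85°, forward 4.9 m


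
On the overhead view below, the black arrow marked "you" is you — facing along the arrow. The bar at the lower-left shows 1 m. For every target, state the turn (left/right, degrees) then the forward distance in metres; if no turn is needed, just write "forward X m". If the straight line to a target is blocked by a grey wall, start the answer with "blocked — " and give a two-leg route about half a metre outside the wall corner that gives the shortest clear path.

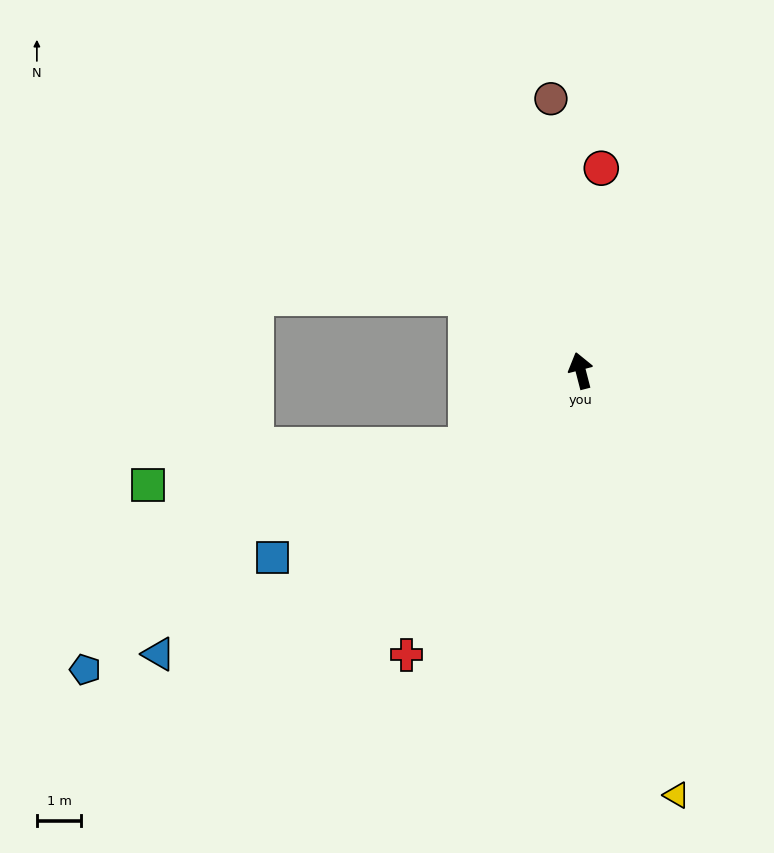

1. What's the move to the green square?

blocked — turn left 109°, forward 3.1 m, then turn right 26°, forward 7.3 m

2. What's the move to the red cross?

turn left 134°, forward 7.5 m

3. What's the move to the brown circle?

turn right 8°, forward 6.2 m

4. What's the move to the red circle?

turn right 20°, forward 4.6 m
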